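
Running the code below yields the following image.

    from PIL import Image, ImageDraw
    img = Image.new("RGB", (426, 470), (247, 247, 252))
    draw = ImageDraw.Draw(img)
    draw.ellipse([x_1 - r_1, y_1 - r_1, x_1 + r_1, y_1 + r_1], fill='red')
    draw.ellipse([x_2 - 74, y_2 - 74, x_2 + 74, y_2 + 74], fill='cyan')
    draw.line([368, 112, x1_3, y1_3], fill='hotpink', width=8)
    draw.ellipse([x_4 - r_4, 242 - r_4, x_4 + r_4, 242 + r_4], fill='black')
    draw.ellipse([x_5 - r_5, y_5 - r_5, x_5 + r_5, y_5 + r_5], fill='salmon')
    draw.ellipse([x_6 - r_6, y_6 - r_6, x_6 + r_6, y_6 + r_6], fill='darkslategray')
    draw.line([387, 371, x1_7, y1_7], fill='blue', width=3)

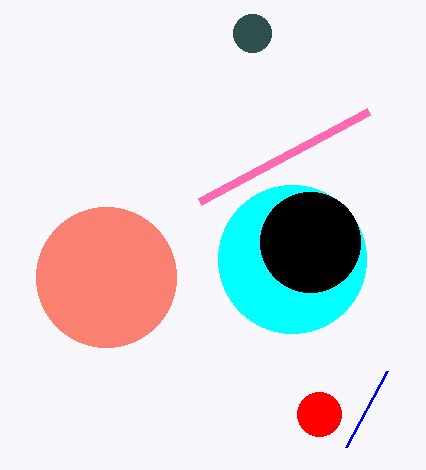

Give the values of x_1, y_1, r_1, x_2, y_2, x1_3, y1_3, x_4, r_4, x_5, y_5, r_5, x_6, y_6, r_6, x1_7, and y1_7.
x_1 = 319, y_1 = 414, r_1 = 22, x_2 = 292, y_2 = 259, x1_3 = 199, y1_3 = 202, x_4 = 310, r_4 = 50, x_5 = 106, y_5 = 277, r_5 = 70, x_6 = 252, y_6 = 33, r_6 = 19, x1_7 = 346, y1_7 = 447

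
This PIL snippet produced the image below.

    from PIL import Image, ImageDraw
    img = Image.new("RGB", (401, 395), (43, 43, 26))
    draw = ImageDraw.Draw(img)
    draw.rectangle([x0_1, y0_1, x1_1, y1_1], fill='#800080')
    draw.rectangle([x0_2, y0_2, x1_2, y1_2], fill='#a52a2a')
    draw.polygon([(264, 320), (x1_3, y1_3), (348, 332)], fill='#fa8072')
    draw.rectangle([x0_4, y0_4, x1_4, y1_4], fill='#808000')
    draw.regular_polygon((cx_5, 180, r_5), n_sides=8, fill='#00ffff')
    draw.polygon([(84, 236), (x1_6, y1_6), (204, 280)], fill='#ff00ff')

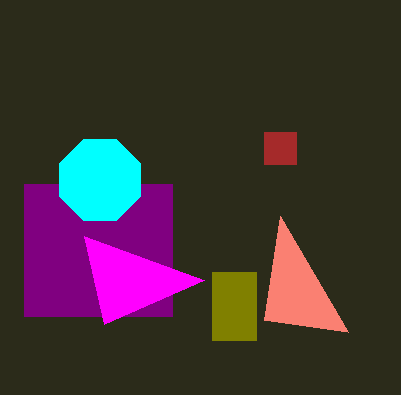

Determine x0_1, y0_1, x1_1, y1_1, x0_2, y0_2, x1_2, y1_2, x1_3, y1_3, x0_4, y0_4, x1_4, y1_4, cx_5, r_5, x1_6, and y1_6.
x0_1 = 24; y0_1 = 184; x1_1 = 172; y1_1 = 316; x0_2 = 264; y0_2 = 132; x1_2 = 296; y1_2 = 164; x1_3 = 280; y1_3 = 216; x0_4 = 212; y0_4 = 272; x1_4 = 256; y1_4 = 340; cx_5 = 100; r_5 = 44; x1_6 = 104; y1_6 = 324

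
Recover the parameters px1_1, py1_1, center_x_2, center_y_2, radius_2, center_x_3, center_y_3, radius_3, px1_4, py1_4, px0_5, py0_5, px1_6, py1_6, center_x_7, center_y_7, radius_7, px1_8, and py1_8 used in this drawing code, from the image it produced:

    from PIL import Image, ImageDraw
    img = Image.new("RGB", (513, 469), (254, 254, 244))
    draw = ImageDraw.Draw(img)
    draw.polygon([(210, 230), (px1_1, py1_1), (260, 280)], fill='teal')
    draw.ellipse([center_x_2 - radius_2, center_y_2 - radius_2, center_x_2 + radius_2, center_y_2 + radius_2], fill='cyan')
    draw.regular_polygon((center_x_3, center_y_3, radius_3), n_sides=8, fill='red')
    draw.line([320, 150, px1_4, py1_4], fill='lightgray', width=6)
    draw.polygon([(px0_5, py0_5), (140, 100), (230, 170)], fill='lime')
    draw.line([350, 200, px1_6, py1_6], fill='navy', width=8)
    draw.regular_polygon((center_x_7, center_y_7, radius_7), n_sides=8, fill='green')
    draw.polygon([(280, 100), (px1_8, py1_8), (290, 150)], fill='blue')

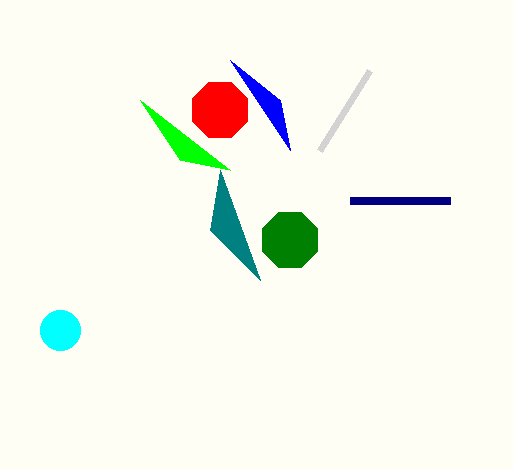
px1_1 = 220
py1_1 = 170
center_x_2 = 60
center_y_2 = 330
radius_2 = 20
center_x_3 = 220
center_y_3 = 110
radius_3 = 30
px1_4 = 370
py1_4 = 70
px0_5 = 180
py0_5 = 160
px1_6 = 450
py1_6 = 200
center_x_7 = 290
center_y_7 = 240
radius_7 = 30
px1_8 = 230
py1_8 = 60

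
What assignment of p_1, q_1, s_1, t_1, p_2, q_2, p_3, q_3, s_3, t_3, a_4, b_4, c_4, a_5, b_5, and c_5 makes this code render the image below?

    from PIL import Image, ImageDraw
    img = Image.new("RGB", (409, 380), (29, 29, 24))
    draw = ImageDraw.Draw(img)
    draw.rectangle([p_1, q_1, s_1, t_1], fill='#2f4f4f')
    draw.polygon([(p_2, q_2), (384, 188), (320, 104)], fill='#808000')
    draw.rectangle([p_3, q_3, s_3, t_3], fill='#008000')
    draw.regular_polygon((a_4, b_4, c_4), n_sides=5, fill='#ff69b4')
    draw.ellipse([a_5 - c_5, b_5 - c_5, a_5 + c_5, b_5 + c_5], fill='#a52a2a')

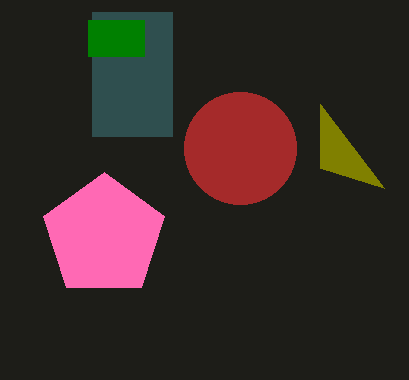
p_1 = 92, q_1 = 12, s_1 = 172, t_1 = 136, p_2 = 320, q_2 = 168, p_3 = 88, q_3 = 20, s_3 = 144, t_3 = 56, a_4 = 104, b_4 = 236, c_4 = 64, a_5 = 240, b_5 = 148, c_5 = 56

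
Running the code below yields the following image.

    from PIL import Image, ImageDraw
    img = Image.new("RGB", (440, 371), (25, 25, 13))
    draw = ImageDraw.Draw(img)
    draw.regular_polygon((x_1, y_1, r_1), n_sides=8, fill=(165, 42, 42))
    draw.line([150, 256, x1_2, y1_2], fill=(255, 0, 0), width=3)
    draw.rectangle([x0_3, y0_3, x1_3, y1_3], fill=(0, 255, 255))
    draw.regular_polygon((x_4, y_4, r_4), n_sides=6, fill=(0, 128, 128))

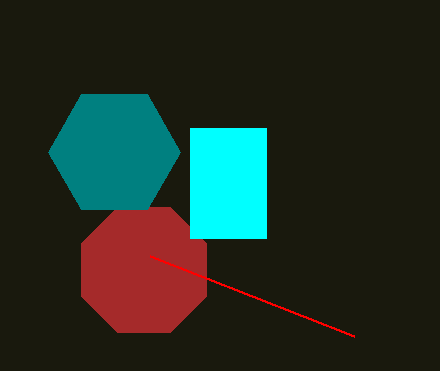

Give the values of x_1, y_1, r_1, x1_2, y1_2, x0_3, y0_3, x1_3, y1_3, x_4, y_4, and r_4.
x_1 = 144; y_1 = 270; r_1 = 68; x1_2 = 354; y1_2 = 336; x0_3 = 190; y0_3 = 128; x1_3 = 266; y1_3 = 238; x_4 = 114; y_4 = 152; r_4 = 66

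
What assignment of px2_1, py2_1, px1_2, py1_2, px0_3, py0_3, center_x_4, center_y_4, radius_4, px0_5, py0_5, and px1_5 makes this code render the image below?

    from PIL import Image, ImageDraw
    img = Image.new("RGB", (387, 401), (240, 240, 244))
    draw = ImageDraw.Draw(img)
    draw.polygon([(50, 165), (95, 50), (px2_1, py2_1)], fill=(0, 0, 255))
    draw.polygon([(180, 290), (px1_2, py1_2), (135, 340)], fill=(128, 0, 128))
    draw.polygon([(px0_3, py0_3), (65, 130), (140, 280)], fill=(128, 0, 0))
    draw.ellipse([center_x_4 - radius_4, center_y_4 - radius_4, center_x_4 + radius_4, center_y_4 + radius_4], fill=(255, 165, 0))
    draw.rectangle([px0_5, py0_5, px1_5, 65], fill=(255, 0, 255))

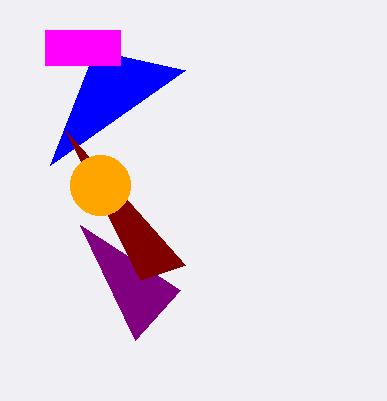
px2_1 = 185
py2_1 = 70
px1_2 = 80
py1_2 = 225
px0_3 = 185
py0_3 = 265
center_x_4 = 100
center_y_4 = 185
radius_4 = 30
px0_5 = 45
py0_5 = 30
px1_5 = 120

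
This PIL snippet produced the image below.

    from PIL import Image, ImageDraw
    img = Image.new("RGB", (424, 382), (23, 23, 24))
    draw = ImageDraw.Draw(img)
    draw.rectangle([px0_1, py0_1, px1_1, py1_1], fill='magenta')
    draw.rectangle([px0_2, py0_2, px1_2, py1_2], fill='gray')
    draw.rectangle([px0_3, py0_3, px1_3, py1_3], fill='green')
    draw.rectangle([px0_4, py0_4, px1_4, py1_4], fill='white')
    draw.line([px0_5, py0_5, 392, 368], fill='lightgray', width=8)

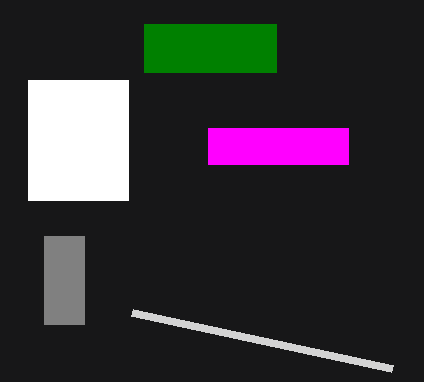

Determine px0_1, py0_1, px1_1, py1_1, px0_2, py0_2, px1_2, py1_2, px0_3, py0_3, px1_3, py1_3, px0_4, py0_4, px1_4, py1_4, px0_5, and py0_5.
px0_1 = 208
py0_1 = 128
px1_1 = 348
py1_1 = 164
px0_2 = 44
py0_2 = 236
px1_2 = 84
py1_2 = 324
px0_3 = 144
py0_3 = 24
px1_3 = 276
py1_3 = 72
px0_4 = 28
py0_4 = 80
px1_4 = 128
py1_4 = 200
px0_5 = 132
py0_5 = 312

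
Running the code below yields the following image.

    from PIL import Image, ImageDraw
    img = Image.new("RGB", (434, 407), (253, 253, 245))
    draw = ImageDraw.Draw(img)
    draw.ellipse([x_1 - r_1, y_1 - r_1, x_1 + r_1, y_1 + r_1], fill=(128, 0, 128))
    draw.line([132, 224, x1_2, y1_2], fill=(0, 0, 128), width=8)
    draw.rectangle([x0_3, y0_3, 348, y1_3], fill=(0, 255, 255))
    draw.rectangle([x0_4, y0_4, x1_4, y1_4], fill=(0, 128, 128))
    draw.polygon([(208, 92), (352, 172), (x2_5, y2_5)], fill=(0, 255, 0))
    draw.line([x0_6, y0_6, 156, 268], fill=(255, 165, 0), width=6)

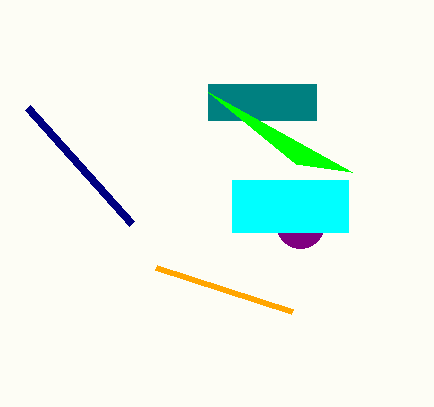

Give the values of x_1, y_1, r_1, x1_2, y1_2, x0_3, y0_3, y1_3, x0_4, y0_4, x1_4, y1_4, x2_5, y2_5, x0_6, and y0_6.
x_1 = 300, y_1 = 224, r_1 = 24, x1_2 = 28, y1_2 = 108, x0_3 = 232, y0_3 = 180, y1_3 = 232, x0_4 = 208, y0_4 = 84, x1_4 = 316, y1_4 = 120, x2_5 = 296, y2_5 = 164, x0_6 = 292, y0_6 = 312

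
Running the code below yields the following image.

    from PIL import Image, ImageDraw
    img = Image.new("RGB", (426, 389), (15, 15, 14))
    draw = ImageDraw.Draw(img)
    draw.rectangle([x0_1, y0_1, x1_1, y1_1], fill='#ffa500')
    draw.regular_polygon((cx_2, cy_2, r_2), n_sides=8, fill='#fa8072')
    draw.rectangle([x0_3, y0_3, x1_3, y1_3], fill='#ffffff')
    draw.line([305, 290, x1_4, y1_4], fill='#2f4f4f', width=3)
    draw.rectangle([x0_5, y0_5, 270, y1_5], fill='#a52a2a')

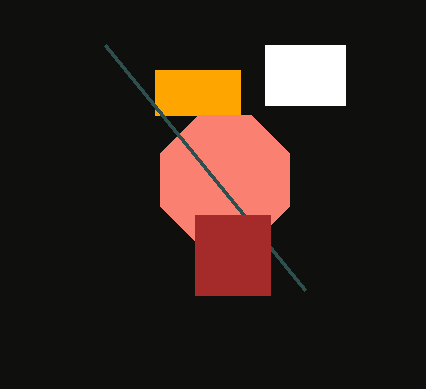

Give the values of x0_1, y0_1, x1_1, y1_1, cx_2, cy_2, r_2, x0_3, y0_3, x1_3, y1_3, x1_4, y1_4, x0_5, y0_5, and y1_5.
x0_1 = 155
y0_1 = 70
x1_1 = 240
y1_1 = 115
cx_2 = 225
cy_2 = 180
r_2 = 70
x0_3 = 265
y0_3 = 45
x1_3 = 345
y1_3 = 105
x1_4 = 105
y1_4 = 45
x0_5 = 195
y0_5 = 215
y1_5 = 295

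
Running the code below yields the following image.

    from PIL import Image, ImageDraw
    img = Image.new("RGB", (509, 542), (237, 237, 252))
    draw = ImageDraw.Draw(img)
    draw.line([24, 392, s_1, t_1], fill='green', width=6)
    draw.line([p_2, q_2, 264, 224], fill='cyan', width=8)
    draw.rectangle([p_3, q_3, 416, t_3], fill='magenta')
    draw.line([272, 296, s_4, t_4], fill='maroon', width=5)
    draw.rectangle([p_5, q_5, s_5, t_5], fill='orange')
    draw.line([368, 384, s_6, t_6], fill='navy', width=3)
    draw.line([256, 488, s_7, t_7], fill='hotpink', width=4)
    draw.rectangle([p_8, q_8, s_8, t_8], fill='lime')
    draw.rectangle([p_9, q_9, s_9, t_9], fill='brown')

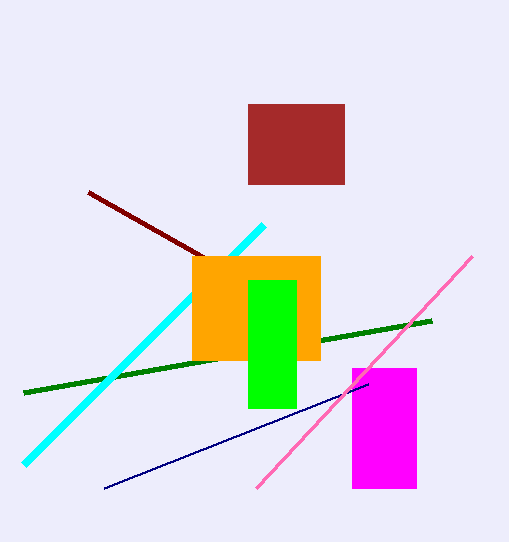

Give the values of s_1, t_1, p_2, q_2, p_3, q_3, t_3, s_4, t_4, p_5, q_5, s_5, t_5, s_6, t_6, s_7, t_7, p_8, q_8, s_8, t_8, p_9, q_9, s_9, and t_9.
s_1 = 432; t_1 = 320; p_2 = 24; q_2 = 464; p_3 = 352; q_3 = 368; t_3 = 488; s_4 = 88; t_4 = 192; p_5 = 192; q_5 = 256; s_5 = 320; t_5 = 360; s_6 = 104; t_6 = 488; s_7 = 472; t_7 = 256; p_8 = 248; q_8 = 280; s_8 = 296; t_8 = 408; p_9 = 248; q_9 = 104; s_9 = 344; t_9 = 184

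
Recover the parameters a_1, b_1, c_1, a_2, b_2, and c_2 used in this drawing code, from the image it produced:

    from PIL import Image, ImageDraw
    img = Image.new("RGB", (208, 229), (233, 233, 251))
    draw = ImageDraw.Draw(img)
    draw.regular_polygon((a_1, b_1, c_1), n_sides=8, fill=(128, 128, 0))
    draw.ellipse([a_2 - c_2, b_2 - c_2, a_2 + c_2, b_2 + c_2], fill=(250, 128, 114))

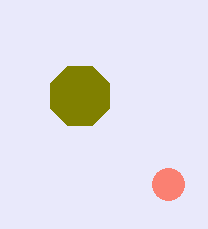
a_1 = 80, b_1 = 96, c_1 = 32, a_2 = 168, b_2 = 184, c_2 = 16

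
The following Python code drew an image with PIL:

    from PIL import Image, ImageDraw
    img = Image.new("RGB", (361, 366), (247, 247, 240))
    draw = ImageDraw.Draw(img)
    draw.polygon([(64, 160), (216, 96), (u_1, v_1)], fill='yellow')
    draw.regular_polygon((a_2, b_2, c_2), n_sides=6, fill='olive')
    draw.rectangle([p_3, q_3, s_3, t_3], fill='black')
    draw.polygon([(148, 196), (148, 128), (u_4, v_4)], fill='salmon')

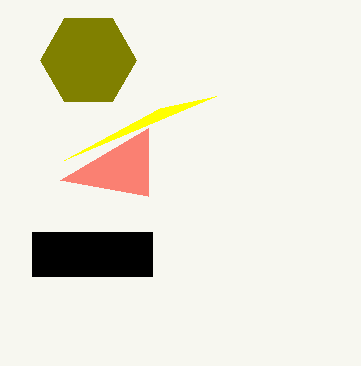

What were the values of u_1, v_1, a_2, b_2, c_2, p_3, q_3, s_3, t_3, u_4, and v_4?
u_1 = 160; v_1 = 108; a_2 = 88; b_2 = 60; c_2 = 48; p_3 = 32; q_3 = 232; s_3 = 152; t_3 = 276; u_4 = 60; v_4 = 180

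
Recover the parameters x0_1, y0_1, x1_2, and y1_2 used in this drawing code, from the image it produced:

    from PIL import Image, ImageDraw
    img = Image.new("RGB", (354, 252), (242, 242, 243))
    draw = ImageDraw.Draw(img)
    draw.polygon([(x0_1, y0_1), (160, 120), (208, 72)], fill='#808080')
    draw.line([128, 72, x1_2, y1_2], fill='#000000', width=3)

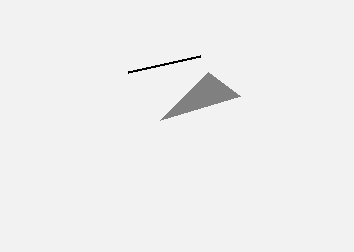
x0_1 = 240; y0_1 = 96; x1_2 = 200; y1_2 = 56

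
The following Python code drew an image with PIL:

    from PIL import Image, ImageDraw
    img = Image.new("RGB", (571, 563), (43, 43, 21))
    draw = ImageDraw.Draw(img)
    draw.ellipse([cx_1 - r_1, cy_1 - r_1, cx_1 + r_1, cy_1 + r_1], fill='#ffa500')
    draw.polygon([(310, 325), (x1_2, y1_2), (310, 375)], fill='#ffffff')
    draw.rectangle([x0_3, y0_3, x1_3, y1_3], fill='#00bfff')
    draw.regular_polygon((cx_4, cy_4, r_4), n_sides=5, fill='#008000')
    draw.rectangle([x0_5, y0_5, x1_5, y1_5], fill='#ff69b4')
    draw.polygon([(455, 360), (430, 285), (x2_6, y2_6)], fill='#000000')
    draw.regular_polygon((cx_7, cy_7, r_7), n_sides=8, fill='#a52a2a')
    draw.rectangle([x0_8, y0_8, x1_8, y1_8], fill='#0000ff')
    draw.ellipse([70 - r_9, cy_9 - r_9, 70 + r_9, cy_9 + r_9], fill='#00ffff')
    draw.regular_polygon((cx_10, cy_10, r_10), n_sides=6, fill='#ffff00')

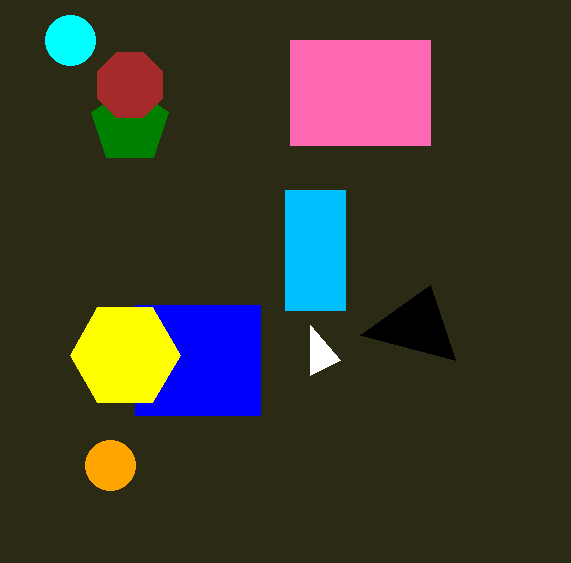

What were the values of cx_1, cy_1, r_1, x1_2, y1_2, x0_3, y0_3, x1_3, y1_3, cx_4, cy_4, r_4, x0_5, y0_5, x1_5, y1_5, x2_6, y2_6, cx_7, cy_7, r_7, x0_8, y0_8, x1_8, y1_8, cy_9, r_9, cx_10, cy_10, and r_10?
cx_1 = 110
cy_1 = 465
r_1 = 25
x1_2 = 340
y1_2 = 360
x0_3 = 285
y0_3 = 190
x1_3 = 345
y1_3 = 310
cx_4 = 130
cy_4 = 125
r_4 = 40
x0_5 = 290
y0_5 = 40
x1_5 = 430
y1_5 = 145
x2_6 = 360
y2_6 = 335
cx_7 = 130
cy_7 = 85
r_7 = 35
x0_8 = 135
y0_8 = 305
x1_8 = 260
y1_8 = 415
cy_9 = 40
r_9 = 25
cx_10 = 125
cy_10 = 355
r_10 = 55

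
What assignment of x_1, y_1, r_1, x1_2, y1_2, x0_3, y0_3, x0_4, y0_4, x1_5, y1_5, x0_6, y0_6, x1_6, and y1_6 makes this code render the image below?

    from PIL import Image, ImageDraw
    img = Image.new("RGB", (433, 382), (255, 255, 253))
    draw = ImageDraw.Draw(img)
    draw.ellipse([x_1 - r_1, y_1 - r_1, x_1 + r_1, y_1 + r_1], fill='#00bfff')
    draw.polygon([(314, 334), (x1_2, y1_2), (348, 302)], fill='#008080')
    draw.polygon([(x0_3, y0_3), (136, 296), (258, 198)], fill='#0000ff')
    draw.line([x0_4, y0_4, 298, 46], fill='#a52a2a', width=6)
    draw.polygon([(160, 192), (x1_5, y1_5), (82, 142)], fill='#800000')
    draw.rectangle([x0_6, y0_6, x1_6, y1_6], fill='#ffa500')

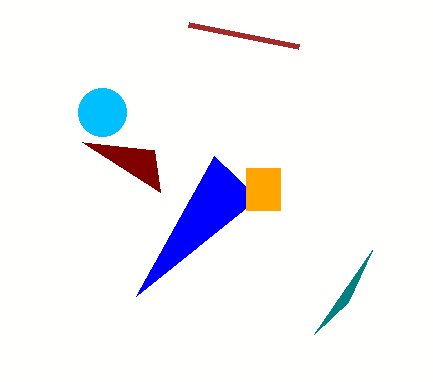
x_1 = 102; y_1 = 112; r_1 = 24; x1_2 = 372; y1_2 = 250; x0_3 = 214; y0_3 = 156; x0_4 = 188; y0_4 = 24; x1_5 = 154; y1_5 = 150; x0_6 = 246; y0_6 = 168; x1_6 = 280; y1_6 = 210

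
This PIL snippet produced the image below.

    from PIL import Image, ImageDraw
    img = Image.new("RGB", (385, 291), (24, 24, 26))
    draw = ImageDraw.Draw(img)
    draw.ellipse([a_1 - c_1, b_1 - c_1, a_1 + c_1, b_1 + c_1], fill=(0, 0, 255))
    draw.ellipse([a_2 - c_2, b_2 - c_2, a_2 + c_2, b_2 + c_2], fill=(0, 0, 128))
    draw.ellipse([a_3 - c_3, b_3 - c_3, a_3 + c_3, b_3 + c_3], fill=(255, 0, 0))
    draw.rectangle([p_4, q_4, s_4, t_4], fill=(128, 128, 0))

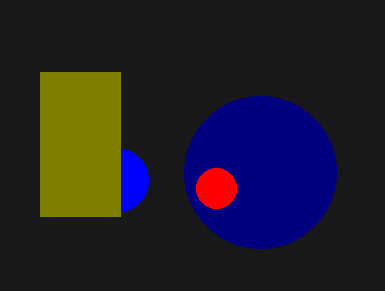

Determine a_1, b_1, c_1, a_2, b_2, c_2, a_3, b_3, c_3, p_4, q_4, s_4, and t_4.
a_1 = 116; b_1 = 180; c_1 = 32; a_2 = 260; b_2 = 172; c_2 = 76; a_3 = 216; b_3 = 188; c_3 = 20; p_4 = 40; q_4 = 72; s_4 = 120; t_4 = 216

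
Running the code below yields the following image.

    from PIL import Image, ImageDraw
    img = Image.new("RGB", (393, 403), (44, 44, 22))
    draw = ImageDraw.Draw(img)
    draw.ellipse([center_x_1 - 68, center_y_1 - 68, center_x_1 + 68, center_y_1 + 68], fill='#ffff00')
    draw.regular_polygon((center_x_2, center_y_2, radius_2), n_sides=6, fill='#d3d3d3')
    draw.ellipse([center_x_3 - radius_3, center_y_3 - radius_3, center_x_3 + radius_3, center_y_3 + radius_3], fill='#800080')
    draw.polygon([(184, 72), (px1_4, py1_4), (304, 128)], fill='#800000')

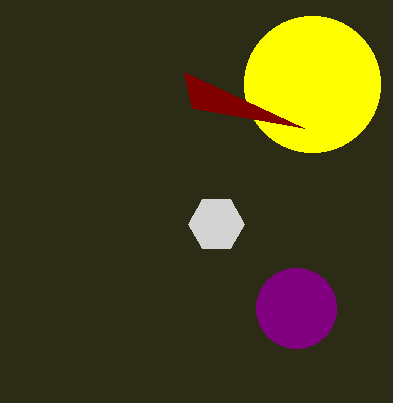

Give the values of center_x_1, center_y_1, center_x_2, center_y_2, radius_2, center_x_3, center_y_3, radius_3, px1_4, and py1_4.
center_x_1 = 312
center_y_1 = 84
center_x_2 = 216
center_y_2 = 224
radius_2 = 28
center_x_3 = 296
center_y_3 = 308
radius_3 = 40
px1_4 = 192
py1_4 = 108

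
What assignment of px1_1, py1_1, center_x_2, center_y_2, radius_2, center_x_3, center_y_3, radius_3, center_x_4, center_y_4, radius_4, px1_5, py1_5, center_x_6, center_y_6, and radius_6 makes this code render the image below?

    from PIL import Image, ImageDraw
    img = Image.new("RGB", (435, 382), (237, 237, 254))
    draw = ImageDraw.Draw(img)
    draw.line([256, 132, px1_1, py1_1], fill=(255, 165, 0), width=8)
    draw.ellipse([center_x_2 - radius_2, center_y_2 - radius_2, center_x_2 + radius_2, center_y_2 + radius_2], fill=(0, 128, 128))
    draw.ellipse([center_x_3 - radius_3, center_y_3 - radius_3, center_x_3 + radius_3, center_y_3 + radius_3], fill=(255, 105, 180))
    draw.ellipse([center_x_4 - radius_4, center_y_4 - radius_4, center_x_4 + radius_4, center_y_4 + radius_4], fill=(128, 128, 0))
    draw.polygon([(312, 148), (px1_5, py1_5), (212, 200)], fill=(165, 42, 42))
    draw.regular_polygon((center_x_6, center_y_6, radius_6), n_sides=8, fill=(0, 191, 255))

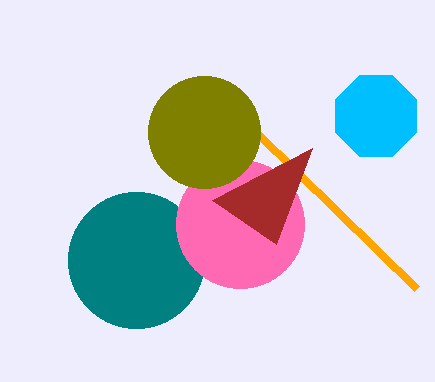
px1_1 = 416, py1_1 = 288, center_x_2 = 136, center_y_2 = 260, radius_2 = 68, center_x_3 = 240, center_y_3 = 224, radius_3 = 64, center_x_4 = 204, center_y_4 = 132, radius_4 = 56, px1_5 = 276, py1_5 = 244, center_x_6 = 376, center_y_6 = 116, radius_6 = 44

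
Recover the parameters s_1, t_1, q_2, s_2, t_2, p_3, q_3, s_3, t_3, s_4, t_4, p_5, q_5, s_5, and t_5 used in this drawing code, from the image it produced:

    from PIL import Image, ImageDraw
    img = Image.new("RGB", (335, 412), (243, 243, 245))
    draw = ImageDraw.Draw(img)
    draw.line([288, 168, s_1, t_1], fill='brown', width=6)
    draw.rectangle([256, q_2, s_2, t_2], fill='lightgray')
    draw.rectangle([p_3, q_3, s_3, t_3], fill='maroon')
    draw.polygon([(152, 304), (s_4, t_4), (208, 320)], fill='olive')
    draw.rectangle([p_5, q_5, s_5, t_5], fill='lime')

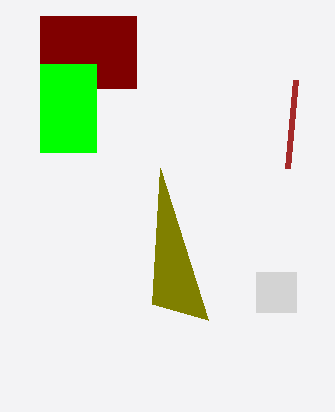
s_1 = 296, t_1 = 80, q_2 = 272, s_2 = 296, t_2 = 312, p_3 = 40, q_3 = 16, s_3 = 136, t_3 = 88, s_4 = 160, t_4 = 168, p_5 = 40, q_5 = 64, s_5 = 96, t_5 = 152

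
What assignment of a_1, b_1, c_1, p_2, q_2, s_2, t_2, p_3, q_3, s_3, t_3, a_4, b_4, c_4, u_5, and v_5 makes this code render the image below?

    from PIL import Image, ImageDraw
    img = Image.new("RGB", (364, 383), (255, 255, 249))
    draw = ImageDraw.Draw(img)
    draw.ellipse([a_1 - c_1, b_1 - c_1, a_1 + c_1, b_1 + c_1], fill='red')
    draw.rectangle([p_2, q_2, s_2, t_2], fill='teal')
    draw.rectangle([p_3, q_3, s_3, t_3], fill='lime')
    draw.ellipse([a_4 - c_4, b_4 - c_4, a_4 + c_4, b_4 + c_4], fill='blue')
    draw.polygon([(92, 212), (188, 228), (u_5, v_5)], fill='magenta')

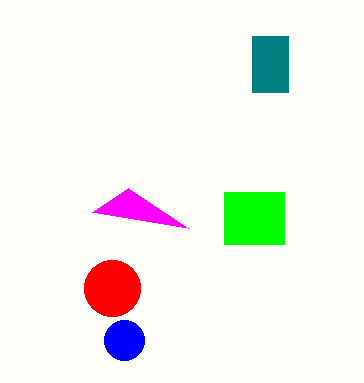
a_1 = 112, b_1 = 288, c_1 = 28, p_2 = 252, q_2 = 36, s_2 = 288, t_2 = 92, p_3 = 224, q_3 = 192, s_3 = 284, t_3 = 244, a_4 = 124, b_4 = 340, c_4 = 20, u_5 = 128, v_5 = 188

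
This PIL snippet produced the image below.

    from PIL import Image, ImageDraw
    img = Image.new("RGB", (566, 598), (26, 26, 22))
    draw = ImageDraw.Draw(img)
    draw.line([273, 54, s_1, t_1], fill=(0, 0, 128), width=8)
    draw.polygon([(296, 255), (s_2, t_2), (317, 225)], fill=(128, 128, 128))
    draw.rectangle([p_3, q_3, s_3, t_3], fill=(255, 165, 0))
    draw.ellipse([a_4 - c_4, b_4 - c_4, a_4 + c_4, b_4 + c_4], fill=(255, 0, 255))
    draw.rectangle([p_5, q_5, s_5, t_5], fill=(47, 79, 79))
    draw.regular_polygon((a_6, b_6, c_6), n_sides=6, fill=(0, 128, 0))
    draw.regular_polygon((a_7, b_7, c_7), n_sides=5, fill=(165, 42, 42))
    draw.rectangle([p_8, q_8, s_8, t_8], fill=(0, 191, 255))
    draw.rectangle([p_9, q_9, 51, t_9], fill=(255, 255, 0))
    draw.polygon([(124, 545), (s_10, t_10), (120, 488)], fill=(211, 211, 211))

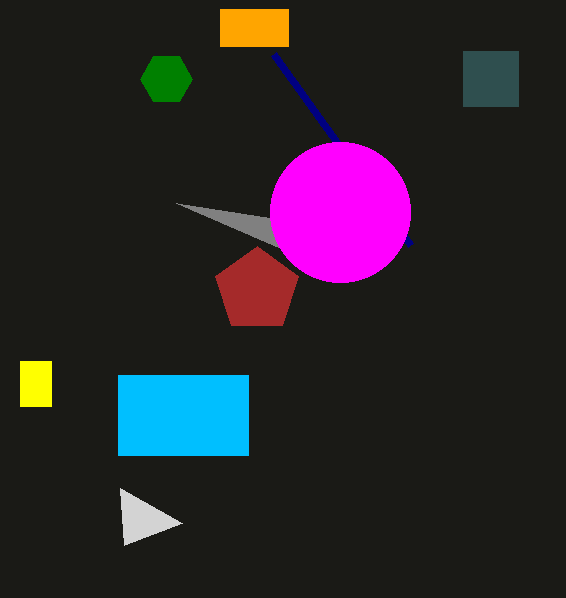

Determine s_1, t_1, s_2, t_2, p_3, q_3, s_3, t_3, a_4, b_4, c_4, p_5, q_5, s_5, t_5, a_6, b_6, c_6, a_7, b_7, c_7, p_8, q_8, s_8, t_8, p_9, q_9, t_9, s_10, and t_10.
s_1 = 410, t_1 = 245, s_2 = 176, t_2 = 203, p_3 = 220, q_3 = 9, s_3 = 288, t_3 = 46, a_4 = 340, b_4 = 212, c_4 = 70, p_5 = 463, q_5 = 51, s_5 = 518, t_5 = 106, a_6 = 166, b_6 = 79, c_6 = 26, a_7 = 257, b_7 = 290, c_7 = 44, p_8 = 118, q_8 = 375, s_8 = 248, t_8 = 455, p_9 = 20, q_9 = 361, t_9 = 406, s_10 = 182, t_10 = 523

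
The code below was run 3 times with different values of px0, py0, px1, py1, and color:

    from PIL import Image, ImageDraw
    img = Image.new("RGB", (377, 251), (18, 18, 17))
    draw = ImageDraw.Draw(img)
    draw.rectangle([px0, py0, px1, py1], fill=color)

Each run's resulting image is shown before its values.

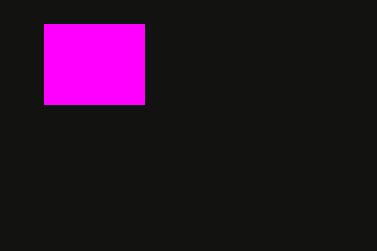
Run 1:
px0 = 44, py0 = 24, px1 = 144, py1 = 104, color = 'magenta'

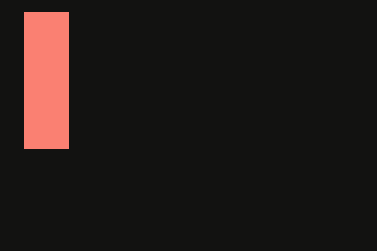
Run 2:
px0 = 24
py0 = 12
px1 = 68
py1 = 148
color = 'salmon'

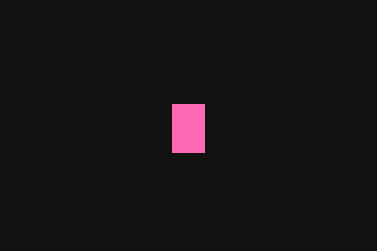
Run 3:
px0 = 172; py0 = 104; px1 = 204; py1 = 152; color = 'hotpink'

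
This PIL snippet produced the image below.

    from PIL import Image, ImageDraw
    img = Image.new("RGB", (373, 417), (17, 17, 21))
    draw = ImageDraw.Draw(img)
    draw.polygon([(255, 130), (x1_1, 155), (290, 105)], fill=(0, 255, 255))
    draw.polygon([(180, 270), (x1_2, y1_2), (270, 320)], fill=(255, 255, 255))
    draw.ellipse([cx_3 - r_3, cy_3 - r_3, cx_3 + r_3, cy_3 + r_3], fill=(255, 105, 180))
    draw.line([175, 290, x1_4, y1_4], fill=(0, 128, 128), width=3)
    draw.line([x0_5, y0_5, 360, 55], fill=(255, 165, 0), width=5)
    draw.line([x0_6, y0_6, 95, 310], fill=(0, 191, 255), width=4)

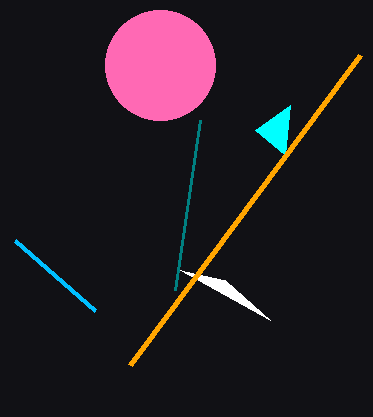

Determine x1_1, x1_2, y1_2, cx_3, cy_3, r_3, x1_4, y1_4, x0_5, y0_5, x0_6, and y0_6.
x1_1 = 285
x1_2 = 225
y1_2 = 280
cx_3 = 160
cy_3 = 65
r_3 = 55
x1_4 = 200
y1_4 = 120
x0_5 = 130
y0_5 = 365
x0_6 = 15
y0_6 = 240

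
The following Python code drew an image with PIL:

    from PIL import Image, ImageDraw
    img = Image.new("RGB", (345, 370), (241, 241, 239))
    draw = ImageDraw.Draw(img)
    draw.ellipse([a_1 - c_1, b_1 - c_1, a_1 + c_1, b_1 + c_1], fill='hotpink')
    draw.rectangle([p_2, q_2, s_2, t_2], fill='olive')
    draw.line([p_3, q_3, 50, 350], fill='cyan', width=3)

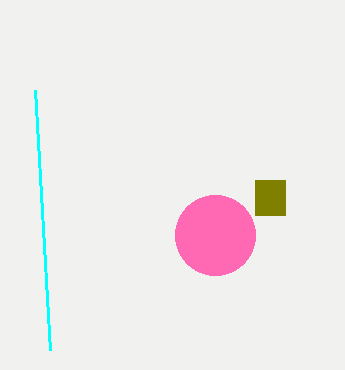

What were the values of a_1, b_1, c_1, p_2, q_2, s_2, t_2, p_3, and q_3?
a_1 = 215
b_1 = 235
c_1 = 40
p_2 = 255
q_2 = 180
s_2 = 285
t_2 = 215
p_3 = 35
q_3 = 90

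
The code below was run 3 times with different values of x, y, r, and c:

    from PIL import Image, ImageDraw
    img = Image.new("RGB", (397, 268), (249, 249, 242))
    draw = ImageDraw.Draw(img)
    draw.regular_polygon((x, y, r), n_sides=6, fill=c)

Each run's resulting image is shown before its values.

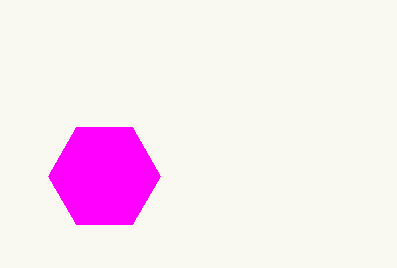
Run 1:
x = 104, y = 176, r = 56, c = 'magenta'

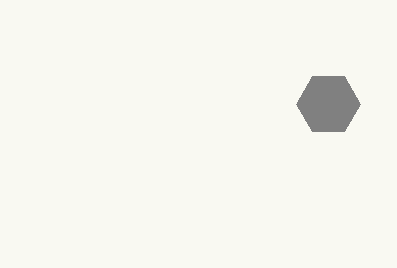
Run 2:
x = 328; y = 104; r = 32; c = 'gray'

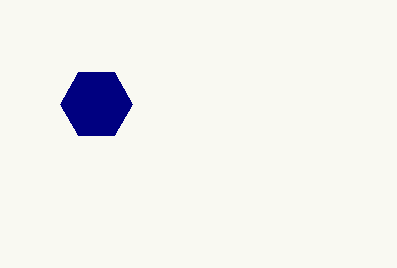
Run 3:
x = 96, y = 104, r = 36, c = 'navy'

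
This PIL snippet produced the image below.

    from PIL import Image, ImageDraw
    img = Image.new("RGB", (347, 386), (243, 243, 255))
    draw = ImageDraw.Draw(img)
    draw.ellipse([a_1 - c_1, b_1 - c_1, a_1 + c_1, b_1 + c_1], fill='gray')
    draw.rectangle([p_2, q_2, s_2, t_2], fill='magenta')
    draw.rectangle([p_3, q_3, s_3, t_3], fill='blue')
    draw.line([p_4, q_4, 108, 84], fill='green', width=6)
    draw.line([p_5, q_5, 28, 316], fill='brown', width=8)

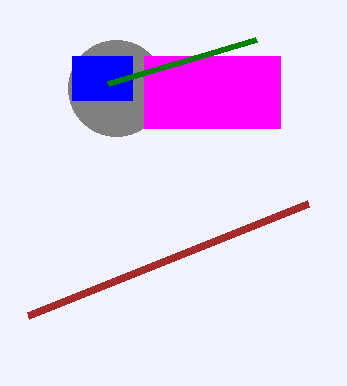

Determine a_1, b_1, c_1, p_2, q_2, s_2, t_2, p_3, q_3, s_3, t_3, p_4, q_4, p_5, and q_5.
a_1 = 116
b_1 = 88
c_1 = 48
p_2 = 144
q_2 = 56
s_2 = 280
t_2 = 128
p_3 = 72
q_3 = 56
s_3 = 132
t_3 = 100
p_4 = 256
q_4 = 40
p_5 = 308
q_5 = 204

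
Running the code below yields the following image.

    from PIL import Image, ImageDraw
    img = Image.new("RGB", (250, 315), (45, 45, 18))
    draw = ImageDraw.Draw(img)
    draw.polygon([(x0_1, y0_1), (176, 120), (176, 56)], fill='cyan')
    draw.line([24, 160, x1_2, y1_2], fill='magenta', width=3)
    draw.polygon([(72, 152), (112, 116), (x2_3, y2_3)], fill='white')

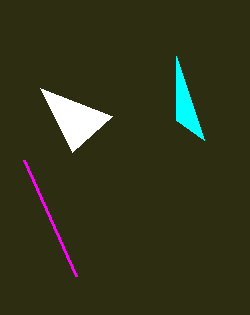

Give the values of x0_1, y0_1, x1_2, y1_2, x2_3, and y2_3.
x0_1 = 204, y0_1 = 140, x1_2 = 76, y1_2 = 276, x2_3 = 40, y2_3 = 88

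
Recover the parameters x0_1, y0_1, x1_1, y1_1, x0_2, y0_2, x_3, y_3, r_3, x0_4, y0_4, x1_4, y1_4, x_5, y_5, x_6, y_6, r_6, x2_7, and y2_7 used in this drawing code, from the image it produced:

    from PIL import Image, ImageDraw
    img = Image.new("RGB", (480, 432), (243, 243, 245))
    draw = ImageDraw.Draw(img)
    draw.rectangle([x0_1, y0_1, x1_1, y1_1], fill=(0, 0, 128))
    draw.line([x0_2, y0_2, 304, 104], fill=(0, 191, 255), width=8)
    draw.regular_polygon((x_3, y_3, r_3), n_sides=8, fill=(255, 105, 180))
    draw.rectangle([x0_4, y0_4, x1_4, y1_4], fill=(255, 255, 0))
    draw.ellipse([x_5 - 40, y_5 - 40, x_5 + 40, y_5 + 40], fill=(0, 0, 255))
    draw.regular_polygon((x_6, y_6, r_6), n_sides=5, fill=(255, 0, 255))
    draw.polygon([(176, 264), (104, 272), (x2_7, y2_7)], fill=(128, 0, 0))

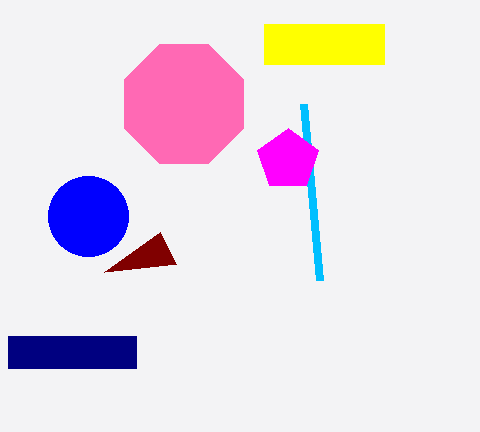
x0_1 = 8; y0_1 = 336; x1_1 = 136; y1_1 = 368; x0_2 = 320; y0_2 = 280; x_3 = 184; y_3 = 104; r_3 = 64; x0_4 = 264; y0_4 = 24; x1_4 = 384; y1_4 = 64; x_5 = 88; y_5 = 216; x_6 = 288; y_6 = 160; r_6 = 32; x2_7 = 160; y2_7 = 232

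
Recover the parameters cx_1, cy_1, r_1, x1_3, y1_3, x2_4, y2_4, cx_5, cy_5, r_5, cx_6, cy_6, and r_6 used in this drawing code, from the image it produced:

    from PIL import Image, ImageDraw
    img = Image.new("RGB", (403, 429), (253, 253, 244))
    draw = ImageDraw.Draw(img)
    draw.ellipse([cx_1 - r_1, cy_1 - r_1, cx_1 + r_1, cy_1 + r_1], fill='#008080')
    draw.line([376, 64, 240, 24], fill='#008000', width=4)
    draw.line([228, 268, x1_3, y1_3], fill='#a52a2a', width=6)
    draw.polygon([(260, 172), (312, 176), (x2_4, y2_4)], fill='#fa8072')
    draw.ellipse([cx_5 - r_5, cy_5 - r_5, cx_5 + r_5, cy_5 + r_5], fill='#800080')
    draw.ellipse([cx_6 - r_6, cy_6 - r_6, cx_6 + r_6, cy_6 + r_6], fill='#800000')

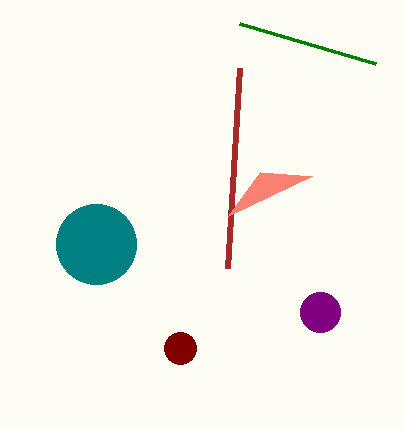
cx_1 = 96, cy_1 = 244, r_1 = 40, x1_3 = 240, y1_3 = 68, x2_4 = 228, y2_4 = 216, cx_5 = 320, cy_5 = 312, r_5 = 20, cx_6 = 180, cy_6 = 348, r_6 = 16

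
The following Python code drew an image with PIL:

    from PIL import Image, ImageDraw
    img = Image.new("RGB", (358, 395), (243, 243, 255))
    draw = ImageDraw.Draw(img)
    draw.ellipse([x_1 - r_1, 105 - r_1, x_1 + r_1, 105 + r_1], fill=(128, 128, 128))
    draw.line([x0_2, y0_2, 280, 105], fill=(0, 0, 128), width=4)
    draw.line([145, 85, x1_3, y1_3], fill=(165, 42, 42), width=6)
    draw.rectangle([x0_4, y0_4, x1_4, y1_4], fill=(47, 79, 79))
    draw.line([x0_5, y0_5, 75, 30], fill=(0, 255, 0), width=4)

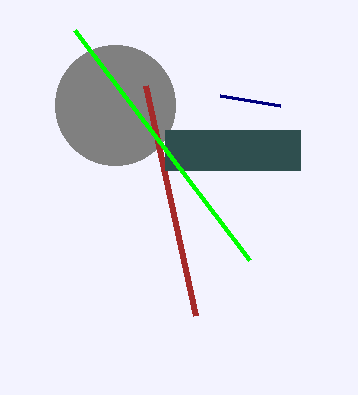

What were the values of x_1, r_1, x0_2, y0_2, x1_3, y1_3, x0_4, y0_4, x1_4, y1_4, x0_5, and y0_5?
x_1 = 115, r_1 = 60, x0_2 = 220, y0_2 = 95, x1_3 = 195, y1_3 = 315, x0_4 = 165, y0_4 = 130, x1_4 = 300, y1_4 = 170, x0_5 = 250, y0_5 = 260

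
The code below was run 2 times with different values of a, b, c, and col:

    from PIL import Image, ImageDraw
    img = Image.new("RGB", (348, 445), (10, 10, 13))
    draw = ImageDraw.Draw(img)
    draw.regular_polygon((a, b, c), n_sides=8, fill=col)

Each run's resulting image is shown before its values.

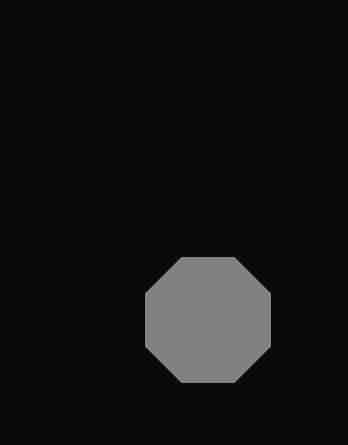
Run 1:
a = 208
b = 320
c = 68
col = 'gray'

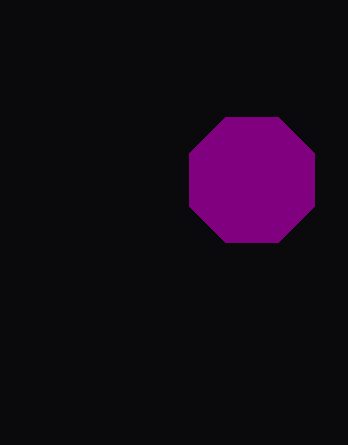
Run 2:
a = 252, b = 180, c = 68, col = 'purple'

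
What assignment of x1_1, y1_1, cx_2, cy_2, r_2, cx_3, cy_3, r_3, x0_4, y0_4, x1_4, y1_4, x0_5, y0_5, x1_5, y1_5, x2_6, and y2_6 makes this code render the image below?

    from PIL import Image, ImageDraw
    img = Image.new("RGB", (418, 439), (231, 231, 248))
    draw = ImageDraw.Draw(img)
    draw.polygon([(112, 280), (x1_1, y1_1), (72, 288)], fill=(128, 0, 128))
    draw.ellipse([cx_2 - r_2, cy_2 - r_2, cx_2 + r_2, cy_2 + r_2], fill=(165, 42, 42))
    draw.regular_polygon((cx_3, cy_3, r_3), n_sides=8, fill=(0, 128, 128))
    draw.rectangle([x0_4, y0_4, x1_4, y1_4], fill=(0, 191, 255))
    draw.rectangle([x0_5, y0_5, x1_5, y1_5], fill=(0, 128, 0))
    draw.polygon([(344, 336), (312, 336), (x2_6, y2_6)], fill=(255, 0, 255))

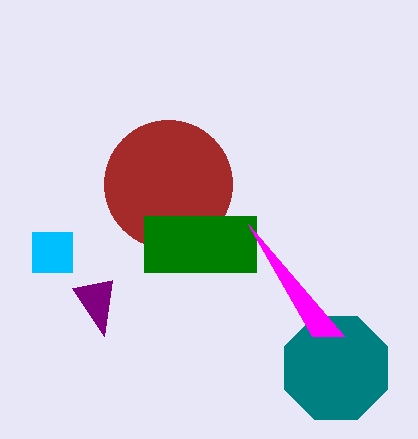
x1_1 = 104
y1_1 = 336
cx_2 = 168
cy_2 = 184
r_2 = 64
cx_3 = 336
cy_3 = 368
r_3 = 56
x0_4 = 32
y0_4 = 232
x1_4 = 72
y1_4 = 272
x0_5 = 144
y0_5 = 216
x1_5 = 256
y1_5 = 272
x2_6 = 248
y2_6 = 224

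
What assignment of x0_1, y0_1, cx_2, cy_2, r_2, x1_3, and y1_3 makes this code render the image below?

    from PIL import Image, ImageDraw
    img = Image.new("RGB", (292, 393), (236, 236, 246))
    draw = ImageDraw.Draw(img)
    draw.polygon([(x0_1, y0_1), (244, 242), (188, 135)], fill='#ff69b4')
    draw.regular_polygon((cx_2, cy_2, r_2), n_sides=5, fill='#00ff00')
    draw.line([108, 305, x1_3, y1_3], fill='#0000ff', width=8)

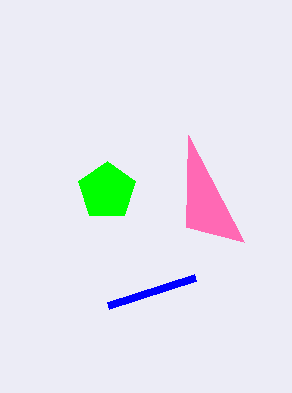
x0_1 = 186, y0_1 = 227, cx_2 = 107, cy_2 = 191, r_2 = 30, x1_3 = 195, y1_3 = 277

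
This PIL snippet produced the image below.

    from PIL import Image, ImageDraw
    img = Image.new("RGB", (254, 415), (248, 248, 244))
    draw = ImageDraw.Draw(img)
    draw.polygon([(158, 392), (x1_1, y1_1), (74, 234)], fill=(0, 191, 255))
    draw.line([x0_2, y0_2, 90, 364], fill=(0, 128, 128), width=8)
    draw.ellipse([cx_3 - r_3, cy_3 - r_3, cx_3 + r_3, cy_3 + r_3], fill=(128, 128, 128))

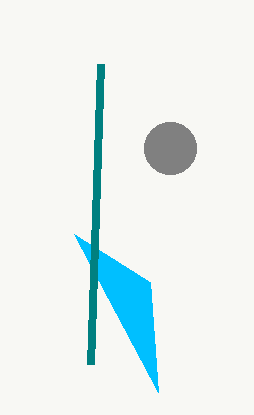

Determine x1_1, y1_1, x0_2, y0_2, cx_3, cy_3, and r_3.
x1_1 = 150
y1_1 = 282
x0_2 = 100
y0_2 = 64
cx_3 = 170
cy_3 = 148
r_3 = 26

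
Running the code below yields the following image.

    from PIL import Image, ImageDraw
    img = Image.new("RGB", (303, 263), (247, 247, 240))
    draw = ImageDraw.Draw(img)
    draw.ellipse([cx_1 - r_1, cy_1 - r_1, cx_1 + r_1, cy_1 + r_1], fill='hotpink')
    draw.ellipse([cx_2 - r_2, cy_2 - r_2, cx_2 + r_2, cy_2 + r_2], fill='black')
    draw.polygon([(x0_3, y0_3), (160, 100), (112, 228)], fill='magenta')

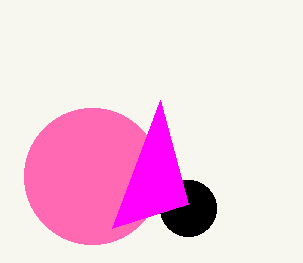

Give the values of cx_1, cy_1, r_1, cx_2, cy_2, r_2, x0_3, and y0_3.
cx_1 = 92; cy_1 = 176; r_1 = 68; cx_2 = 188; cy_2 = 208; r_2 = 28; x0_3 = 188; y0_3 = 204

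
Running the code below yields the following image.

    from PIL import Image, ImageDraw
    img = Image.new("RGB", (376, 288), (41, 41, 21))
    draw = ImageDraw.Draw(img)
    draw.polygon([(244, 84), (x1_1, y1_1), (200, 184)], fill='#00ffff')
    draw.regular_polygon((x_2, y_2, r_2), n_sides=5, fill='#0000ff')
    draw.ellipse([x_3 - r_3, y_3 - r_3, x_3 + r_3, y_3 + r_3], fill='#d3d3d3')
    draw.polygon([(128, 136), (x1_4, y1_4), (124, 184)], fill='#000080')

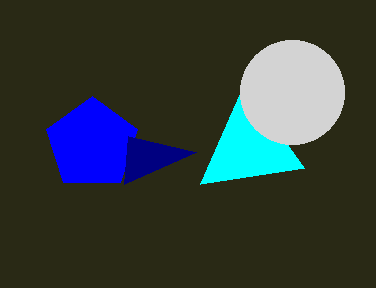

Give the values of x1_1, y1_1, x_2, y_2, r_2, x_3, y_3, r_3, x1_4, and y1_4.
x1_1 = 304, y1_1 = 168, x_2 = 92, y_2 = 144, r_2 = 48, x_3 = 292, y_3 = 92, r_3 = 52, x1_4 = 196, y1_4 = 152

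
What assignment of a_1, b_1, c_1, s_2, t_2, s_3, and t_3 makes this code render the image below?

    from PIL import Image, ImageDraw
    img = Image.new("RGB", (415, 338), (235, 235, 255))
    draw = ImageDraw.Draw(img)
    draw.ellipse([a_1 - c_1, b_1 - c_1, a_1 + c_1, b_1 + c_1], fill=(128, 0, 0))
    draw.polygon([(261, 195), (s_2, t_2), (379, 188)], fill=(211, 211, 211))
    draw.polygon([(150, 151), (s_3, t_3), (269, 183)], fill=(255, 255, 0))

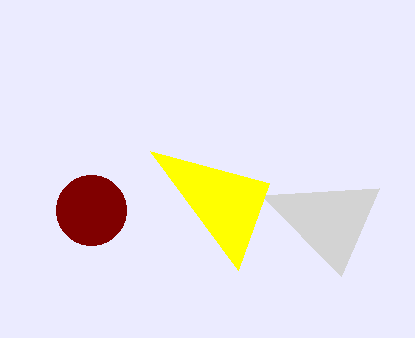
a_1 = 91
b_1 = 210
c_1 = 35
s_2 = 341
t_2 = 276
s_3 = 238
t_3 = 270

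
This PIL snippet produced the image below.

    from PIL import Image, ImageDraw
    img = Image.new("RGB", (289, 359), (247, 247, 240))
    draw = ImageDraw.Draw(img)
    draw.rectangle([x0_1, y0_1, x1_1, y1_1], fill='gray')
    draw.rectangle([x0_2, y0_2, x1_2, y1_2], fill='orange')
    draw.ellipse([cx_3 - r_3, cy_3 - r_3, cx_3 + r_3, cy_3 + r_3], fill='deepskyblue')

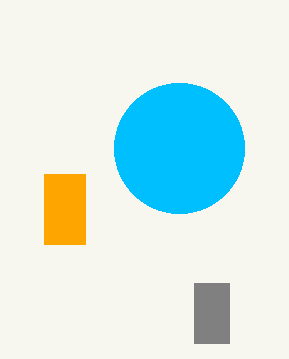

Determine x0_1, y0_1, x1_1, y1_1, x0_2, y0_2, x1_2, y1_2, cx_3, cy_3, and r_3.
x0_1 = 194; y0_1 = 283; x1_1 = 229; y1_1 = 343; x0_2 = 44; y0_2 = 174; x1_2 = 85; y1_2 = 244; cx_3 = 179; cy_3 = 148; r_3 = 65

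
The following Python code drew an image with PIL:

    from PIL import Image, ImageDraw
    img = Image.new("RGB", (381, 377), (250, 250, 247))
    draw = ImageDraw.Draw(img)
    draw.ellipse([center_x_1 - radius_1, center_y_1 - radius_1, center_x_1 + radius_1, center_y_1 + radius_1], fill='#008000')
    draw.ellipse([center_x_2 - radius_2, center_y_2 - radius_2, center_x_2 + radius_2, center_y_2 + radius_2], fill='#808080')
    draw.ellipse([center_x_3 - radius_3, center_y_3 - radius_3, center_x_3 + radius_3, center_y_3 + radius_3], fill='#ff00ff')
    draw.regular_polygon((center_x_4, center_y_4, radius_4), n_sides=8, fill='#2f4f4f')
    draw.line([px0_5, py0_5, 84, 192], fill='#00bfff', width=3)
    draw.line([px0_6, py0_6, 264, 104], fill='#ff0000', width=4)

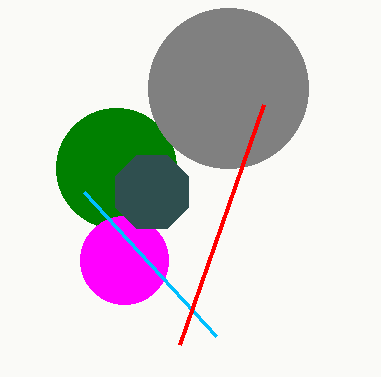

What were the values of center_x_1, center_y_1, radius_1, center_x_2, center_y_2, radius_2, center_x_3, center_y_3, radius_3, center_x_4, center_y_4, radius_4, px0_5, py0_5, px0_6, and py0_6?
center_x_1 = 116; center_y_1 = 168; radius_1 = 60; center_x_2 = 228; center_y_2 = 88; radius_2 = 80; center_x_3 = 124; center_y_3 = 260; radius_3 = 44; center_x_4 = 152; center_y_4 = 192; radius_4 = 40; px0_5 = 216; py0_5 = 336; px0_6 = 180; py0_6 = 344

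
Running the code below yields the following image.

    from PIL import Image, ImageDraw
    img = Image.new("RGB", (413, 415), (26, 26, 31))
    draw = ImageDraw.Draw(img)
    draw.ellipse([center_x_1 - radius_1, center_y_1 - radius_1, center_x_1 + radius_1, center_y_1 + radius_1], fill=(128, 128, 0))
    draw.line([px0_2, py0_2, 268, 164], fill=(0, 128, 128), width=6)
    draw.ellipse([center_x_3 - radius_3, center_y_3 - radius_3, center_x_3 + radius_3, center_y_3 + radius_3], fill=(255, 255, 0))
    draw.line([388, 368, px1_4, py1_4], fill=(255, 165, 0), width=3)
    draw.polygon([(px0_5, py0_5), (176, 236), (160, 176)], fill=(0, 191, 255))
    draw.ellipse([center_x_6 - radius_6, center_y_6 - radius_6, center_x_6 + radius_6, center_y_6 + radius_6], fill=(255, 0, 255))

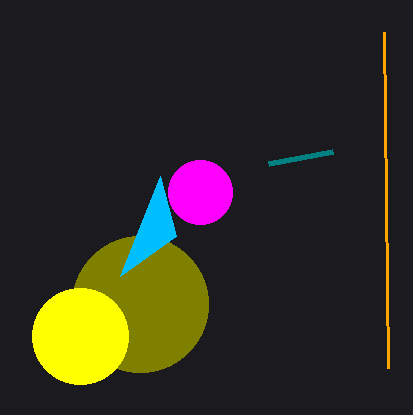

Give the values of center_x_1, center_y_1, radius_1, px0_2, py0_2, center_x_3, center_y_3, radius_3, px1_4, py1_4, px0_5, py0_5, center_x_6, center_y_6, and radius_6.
center_x_1 = 140
center_y_1 = 304
radius_1 = 68
px0_2 = 332
py0_2 = 152
center_x_3 = 80
center_y_3 = 336
radius_3 = 48
px1_4 = 384
py1_4 = 32
px0_5 = 120
py0_5 = 276
center_x_6 = 200
center_y_6 = 192
radius_6 = 32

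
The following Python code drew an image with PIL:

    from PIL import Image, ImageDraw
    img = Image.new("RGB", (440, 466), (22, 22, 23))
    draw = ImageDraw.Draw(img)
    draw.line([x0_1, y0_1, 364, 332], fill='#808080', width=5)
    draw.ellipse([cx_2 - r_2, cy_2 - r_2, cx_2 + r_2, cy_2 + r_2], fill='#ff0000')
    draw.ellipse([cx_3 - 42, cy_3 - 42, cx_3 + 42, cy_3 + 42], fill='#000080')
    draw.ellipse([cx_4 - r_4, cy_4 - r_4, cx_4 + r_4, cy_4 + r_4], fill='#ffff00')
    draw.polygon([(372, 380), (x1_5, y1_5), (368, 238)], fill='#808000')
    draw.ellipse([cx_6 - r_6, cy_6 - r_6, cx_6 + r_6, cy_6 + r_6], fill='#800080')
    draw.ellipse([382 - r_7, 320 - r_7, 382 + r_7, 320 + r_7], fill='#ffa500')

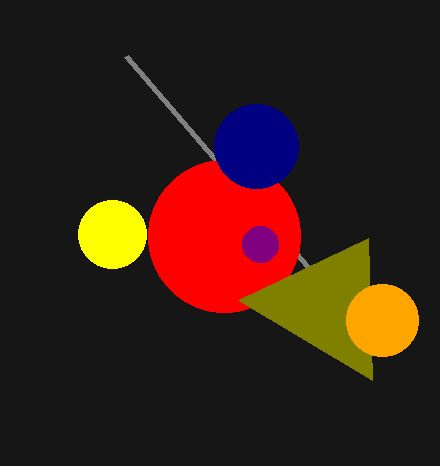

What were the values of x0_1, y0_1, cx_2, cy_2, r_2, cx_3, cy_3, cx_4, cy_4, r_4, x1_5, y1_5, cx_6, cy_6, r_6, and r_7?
x0_1 = 126
y0_1 = 56
cx_2 = 224
cy_2 = 236
r_2 = 76
cx_3 = 256
cy_3 = 146
cx_4 = 112
cy_4 = 234
r_4 = 34
x1_5 = 238
y1_5 = 300
cx_6 = 260
cy_6 = 244
r_6 = 18
r_7 = 36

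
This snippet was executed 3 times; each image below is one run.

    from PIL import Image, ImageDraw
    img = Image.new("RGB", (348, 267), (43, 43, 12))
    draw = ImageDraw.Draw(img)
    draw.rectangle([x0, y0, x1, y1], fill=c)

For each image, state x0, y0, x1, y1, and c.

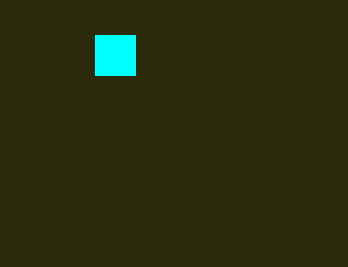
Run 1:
x0 = 95; y0 = 35; x1 = 135; y1 = 75; c = 'cyan'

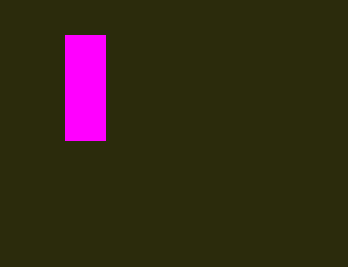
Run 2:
x0 = 65, y0 = 35, x1 = 105, y1 = 140, c = 'magenta'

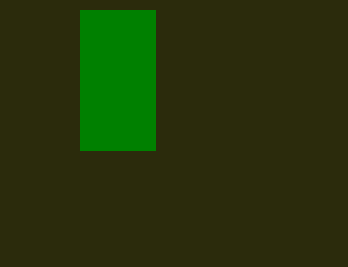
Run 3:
x0 = 80; y0 = 10; x1 = 155; y1 = 150; c = 'green'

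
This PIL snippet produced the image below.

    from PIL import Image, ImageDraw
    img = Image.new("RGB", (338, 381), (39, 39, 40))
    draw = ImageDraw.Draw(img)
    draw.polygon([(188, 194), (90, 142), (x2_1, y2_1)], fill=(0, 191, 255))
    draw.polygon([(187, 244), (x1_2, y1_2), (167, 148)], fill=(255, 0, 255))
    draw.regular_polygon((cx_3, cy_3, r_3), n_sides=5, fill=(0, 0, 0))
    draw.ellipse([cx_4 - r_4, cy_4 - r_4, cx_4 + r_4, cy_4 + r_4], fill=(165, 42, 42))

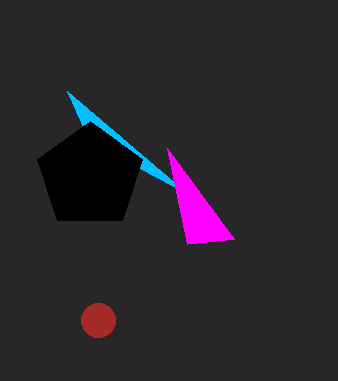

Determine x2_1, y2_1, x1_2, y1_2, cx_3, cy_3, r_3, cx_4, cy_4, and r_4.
x2_1 = 67, y2_1 = 91, x1_2 = 234, y1_2 = 239, cx_3 = 90, cy_3 = 176, r_3 = 55, cx_4 = 98, cy_4 = 320, r_4 = 17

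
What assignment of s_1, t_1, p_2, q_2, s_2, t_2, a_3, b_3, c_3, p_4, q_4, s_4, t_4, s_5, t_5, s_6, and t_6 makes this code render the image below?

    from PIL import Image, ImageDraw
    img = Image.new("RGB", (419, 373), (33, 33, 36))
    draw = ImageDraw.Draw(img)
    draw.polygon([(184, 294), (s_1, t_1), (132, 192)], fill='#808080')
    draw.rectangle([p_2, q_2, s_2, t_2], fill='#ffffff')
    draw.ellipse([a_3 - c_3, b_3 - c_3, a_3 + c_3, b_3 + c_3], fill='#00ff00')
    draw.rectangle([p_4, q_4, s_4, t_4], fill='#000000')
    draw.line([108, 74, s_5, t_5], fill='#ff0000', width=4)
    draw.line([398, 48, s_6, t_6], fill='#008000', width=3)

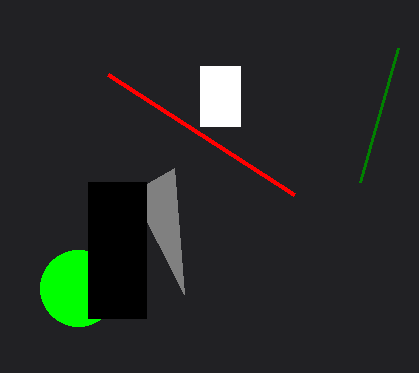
s_1 = 174
t_1 = 168
p_2 = 200
q_2 = 66
s_2 = 240
t_2 = 126
a_3 = 78
b_3 = 288
c_3 = 38
p_4 = 88
q_4 = 182
s_4 = 146
t_4 = 318
s_5 = 294
t_5 = 194
s_6 = 360
t_6 = 182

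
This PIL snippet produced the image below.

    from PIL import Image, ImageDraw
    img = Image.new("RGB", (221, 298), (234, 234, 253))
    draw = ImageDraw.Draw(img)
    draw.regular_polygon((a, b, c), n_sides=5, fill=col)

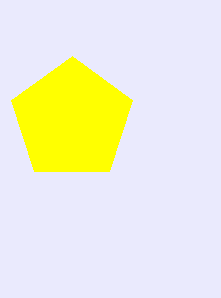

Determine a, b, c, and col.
a = 72; b = 120; c = 64; col = 'yellow'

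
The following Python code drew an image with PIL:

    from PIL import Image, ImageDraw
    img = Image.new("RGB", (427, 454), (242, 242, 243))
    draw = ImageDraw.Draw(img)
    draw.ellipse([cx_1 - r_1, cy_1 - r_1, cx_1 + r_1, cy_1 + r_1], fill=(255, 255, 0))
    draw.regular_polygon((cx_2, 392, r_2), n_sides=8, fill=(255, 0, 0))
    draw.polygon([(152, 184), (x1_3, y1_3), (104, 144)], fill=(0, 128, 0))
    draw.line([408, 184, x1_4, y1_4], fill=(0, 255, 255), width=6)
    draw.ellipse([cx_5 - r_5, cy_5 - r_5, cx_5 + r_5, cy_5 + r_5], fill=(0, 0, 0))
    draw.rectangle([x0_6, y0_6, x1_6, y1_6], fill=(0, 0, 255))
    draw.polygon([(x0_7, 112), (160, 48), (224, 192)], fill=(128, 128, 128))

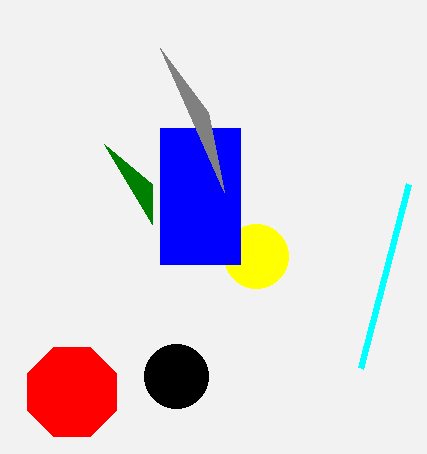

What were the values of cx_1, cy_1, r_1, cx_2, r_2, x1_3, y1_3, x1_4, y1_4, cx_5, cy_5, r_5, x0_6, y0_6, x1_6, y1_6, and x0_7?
cx_1 = 256, cy_1 = 256, r_1 = 32, cx_2 = 72, r_2 = 48, x1_3 = 152, y1_3 = 224, x1_4 = 360, y1_4 = 368, cx_5 = 176, cy_5 = 376, r_5 = 32, x0_6 = 160, y0_6 = 128, x1_6 = 240, y1_6 = 264, x0_7 = 208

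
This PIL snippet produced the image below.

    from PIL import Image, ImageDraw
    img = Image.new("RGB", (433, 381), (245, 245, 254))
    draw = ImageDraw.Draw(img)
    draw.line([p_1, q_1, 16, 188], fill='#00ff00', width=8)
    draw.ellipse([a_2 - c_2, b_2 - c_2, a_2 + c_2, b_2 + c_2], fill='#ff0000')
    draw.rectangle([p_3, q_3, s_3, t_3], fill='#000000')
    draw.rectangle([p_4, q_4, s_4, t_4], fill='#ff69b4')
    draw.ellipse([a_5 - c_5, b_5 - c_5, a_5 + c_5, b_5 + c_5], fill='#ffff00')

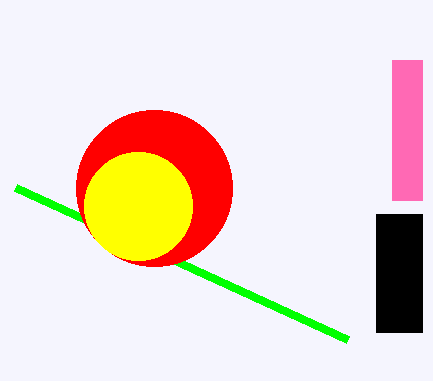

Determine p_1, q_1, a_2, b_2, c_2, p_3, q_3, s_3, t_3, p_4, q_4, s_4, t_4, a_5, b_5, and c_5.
p_1 = 348, q_1 = 340, a_2 = 154, b_2 = 188, c_2 = 78, p_3 = 376, q_3 = 214, s_3 = 422, t_3 = 332, p_4 = 392, q_4 = 60, s_4 = 422, t_4 = 200, a_5 = 138, b_5 = 206, c_5 = 54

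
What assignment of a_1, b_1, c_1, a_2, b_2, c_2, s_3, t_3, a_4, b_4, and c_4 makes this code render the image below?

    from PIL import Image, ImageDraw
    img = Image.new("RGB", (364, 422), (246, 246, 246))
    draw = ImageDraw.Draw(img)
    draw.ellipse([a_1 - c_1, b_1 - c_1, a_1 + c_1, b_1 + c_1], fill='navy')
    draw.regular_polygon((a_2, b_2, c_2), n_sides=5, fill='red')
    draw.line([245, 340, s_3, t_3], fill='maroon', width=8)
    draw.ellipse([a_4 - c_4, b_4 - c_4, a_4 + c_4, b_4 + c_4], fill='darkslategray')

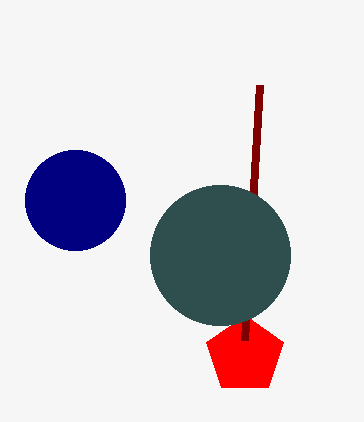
a_1 = 75; b_1 = 200; c_1 = 50; a_2 = 245; b_2 = 355; c_2 = 40; s_3 = 260; t_3 = 85; a_4 = 220; b_4 = 255; c_4 = 70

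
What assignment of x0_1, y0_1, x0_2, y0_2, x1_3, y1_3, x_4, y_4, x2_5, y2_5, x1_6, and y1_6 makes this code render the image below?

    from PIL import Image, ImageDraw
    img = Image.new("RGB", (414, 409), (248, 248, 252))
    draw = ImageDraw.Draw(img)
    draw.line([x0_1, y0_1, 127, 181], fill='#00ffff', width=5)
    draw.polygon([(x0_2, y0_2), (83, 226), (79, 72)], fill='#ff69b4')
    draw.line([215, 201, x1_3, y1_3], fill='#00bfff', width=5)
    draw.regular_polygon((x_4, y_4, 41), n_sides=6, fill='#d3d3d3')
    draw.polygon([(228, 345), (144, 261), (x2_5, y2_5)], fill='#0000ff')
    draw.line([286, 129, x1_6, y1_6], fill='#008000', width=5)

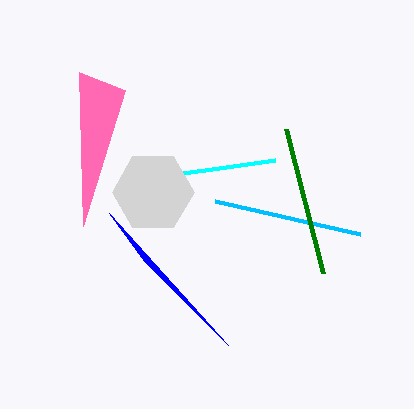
x0_1 = 275, y0_1 = 160, x0_2 = 125, y0_2 = 90, x1_3 = 360, y1_3 = 234, x_4 = 153, y_4 = 192, x2_5 = 109, y2_5 = 213, x1_6 = 323, y1_6 = 273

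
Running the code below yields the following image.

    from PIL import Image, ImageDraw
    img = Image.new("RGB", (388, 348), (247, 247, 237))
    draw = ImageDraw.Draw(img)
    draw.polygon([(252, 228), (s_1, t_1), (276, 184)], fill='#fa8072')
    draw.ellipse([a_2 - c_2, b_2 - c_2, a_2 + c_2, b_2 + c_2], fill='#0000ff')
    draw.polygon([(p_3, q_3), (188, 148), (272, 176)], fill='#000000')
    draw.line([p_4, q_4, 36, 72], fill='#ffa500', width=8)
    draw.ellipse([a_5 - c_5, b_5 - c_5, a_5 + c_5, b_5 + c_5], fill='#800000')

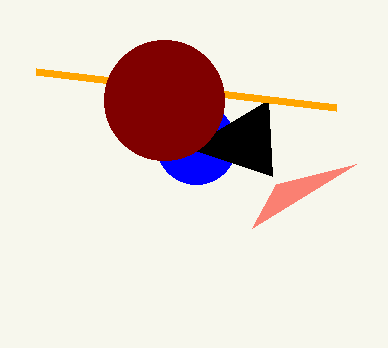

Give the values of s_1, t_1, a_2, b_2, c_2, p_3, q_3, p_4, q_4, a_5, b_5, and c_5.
s_1 = 356
t_1 = 164
a_2 = 196
b_2 = 144
c_2 = 40
p_3 = 268
q_3 = 100
p_4 = 336
q_4 = 108
a_5 = 164
b_5 = 100
c_5 = 60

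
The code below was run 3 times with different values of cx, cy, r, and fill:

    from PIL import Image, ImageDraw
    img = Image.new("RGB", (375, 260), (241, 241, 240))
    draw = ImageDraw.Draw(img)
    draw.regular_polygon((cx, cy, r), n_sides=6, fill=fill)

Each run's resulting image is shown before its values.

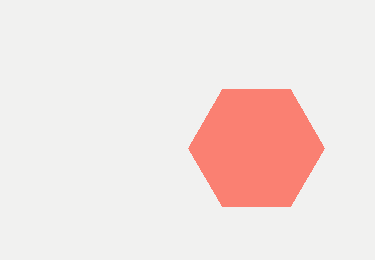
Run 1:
cx = 256; cy = 148; r = 68; fill = 'salmon'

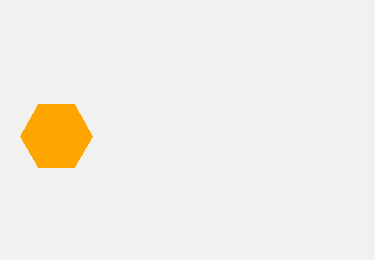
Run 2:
cx = 56, cy = 136, r = 36, fill = 'orange'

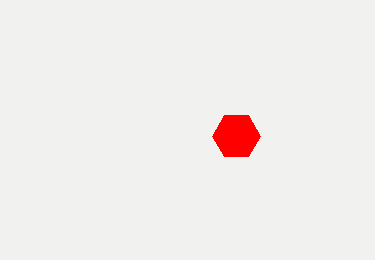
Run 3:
cx = 236; cy = 136; r = 24; fill = 'red'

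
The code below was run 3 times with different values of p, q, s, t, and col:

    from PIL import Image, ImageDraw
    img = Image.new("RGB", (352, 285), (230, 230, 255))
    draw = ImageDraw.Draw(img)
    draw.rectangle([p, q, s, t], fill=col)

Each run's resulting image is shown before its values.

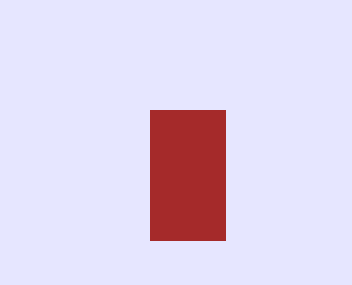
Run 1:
p = 150, q = 110, s = 225, t = 240, col = 'brown'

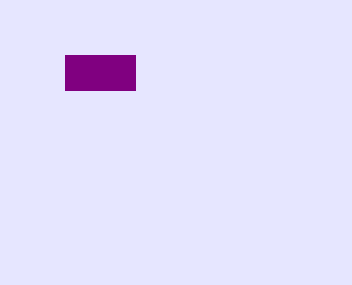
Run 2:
p = 65
q = 55
s = 135
t = 90
col = 'purple'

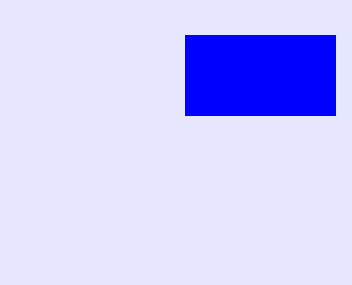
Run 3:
p = 185, q = 35, s = 335, t = 115, col = 'blue'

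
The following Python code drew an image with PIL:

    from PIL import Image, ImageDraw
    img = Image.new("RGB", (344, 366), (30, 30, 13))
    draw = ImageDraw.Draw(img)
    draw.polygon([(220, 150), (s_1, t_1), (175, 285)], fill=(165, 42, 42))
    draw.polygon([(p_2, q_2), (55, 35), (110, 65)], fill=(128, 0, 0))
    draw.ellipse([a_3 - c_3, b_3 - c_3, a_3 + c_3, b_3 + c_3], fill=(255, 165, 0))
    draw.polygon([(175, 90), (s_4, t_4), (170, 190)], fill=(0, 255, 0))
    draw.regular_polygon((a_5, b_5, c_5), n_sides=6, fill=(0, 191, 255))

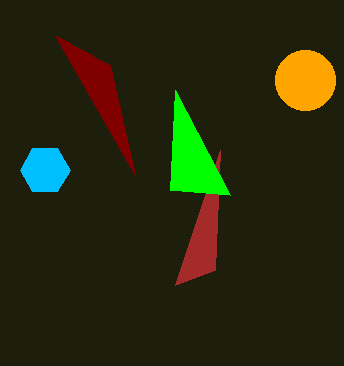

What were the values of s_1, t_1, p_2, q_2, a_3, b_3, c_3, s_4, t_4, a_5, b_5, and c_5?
s_1 = 215, t_1 = 270, p_2 = 135, q_2 = 175, a_3 = 305, b_3 = 80, c_3 = 30, s_4 = 230, t_4 = 195, a_5 = 45, b_5 = 170, c_5 = 25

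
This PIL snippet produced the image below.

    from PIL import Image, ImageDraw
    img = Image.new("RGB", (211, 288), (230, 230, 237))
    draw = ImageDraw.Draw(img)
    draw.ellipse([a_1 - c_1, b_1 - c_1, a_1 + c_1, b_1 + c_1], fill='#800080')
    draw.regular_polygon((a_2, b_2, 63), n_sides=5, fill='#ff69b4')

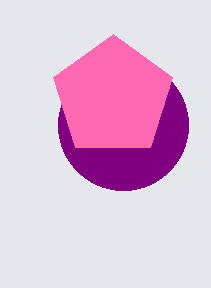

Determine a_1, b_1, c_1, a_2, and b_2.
a_1 = 123
b_1 = 125
c_1 = 65
a_2 = 113
b_2 = 97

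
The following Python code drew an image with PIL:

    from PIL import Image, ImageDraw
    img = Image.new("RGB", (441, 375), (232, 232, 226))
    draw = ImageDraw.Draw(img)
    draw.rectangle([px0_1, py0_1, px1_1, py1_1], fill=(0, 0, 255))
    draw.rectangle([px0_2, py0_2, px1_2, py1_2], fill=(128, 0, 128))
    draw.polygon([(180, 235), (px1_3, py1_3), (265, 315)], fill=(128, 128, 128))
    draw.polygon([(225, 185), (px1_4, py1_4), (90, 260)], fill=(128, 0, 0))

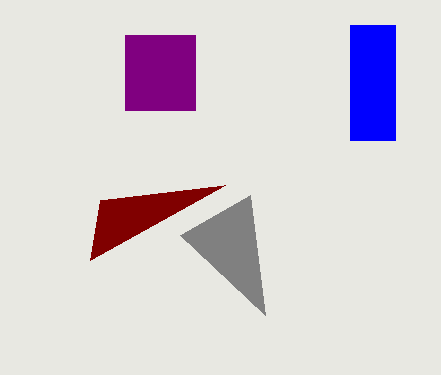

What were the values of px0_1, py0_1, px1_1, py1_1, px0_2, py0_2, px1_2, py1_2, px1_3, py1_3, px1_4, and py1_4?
px0_1 = 350, py0_1 = 25, px1_1 = 395, py1_1 = 140, px0_2 = 125, py0_2 = 35, px1_2 = 195, py1_2 = 110, px1_3 = 250, py1_3 = 195, px1_4 = 100, py1_4 = 200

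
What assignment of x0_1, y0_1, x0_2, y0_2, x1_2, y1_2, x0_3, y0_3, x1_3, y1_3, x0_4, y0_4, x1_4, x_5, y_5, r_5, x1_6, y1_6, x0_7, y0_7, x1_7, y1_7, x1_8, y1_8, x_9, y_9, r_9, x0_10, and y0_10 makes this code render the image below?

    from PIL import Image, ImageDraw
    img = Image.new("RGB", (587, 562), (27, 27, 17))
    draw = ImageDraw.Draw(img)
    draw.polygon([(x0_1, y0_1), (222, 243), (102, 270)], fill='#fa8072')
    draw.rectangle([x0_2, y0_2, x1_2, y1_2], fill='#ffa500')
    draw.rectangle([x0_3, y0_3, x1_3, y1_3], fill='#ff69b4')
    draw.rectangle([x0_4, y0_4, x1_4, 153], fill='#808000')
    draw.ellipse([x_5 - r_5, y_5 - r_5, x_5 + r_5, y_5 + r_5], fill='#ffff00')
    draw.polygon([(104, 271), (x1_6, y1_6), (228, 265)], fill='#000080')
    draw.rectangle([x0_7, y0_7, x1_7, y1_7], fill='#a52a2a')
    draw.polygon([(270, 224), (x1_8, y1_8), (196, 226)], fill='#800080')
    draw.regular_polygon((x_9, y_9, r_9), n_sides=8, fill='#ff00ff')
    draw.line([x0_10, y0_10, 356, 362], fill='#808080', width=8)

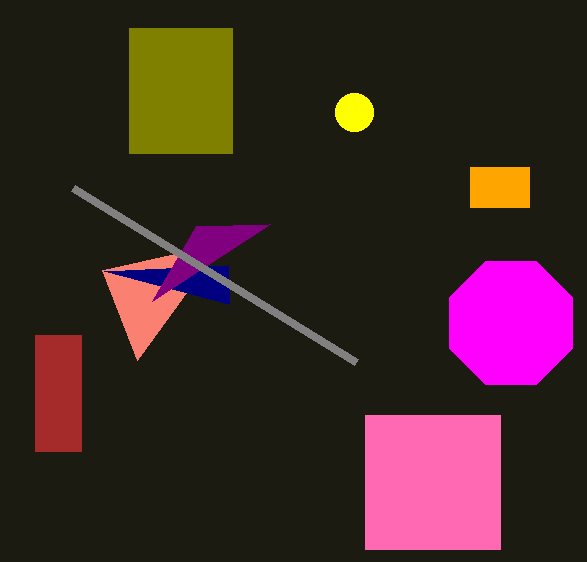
x0_1 = 137; y0_1 = 360; x0_2 = 470; y0_2 = 167; x1_2 = 529; y1_2 = 207; x0_3 = 365; y0_3 = 415; x1_3 = 500; y1_3 = 549; x0_4 = 129; y0_4 = 28; x1_4 = 232; x_5 = 354; y_5 = 112; r_5 = 19; x1_6 = 229; y1_6 = 304; x0_7 = 35; y0_7 = 335; x1_7 = 81; y1_7 = 451; x1_8 = 152; y1_8 = 301; x_9 = 511; y_9 = 323; r_9 = 67; x0_10 = 73; y0_10 = 188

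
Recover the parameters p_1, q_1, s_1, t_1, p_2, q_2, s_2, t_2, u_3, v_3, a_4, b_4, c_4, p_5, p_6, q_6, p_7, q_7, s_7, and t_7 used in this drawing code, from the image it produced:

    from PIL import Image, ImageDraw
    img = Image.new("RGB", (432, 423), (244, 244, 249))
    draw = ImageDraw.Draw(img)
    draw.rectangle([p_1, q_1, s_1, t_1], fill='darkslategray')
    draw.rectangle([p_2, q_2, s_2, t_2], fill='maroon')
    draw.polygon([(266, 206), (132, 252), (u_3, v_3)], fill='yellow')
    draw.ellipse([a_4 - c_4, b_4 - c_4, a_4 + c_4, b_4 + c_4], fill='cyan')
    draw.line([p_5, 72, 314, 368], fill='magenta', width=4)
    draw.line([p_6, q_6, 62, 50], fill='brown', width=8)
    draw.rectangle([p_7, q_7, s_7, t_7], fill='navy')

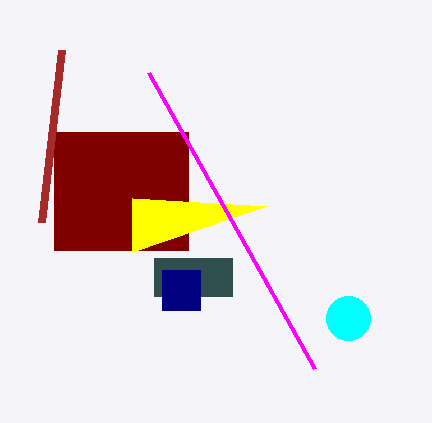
p_1 = 154; q_1 = 258; s_1 = 232; t_1 = 296; p_2 = 54; q_2 = 132; s_2 = 188; t_2 = 250; u_3 = 132; v_3 = 198; a_4 = 348; b_4 = 318; c_4 = 22; p_5 = 148; p_6 = 42; q_6 = 222; p_7 = 162; q_7 = 270; s_7 = 200; t_7 = 310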